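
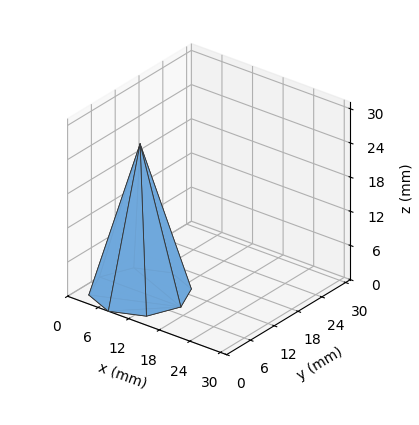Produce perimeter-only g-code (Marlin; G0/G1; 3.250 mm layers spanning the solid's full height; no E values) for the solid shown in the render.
Reading the render: the shape is a regular 8-sided pyramid, base circumscribed radius ≈ 8 mm, apex at z ≈ 26 mm (dimensions read to the nearest mm from the axis ticks). For the g-code, the solid's height is divided into equal slices at the stated Δz and each level perimeter traced with G1 moves after a G0 lift.

; perimeter-only toolpath
G21 ; units = mm
G90 ; absolute positioning
G28 ; home
; layer 1
G0 Z3.250
G0 X15.000 Y8.000
G1 X12.950 Y12.950
G1 X8.000 Y15.000
G1 X3.050 Y12.950
G1 X1.000 Y8.000
G1 X3.050 Y3.050
G1 X8.000 Y1.000
G1 X12.950 Y3.050
G1 X15.000 Y8.000
; layer 2
G0 Z6.500
G0 X14.000 Y8.000
G1 X12.243 Y12.243
G1 X8.000 Y14.000
G1 X3.757 Y12.243
G1 X2.000 Y8.000
G1 X3.757 Y3.757
G1 X8.000 Y2.000
G1 X12.243 Y3.757
G1 X14.000 Y8.000
; layer 3
G0 Z9.750
G0 X13.000 Y8.000
G1 X11.536 Y11.536
G1 X8.000 Y13.000
G1 X4.464 Y11.536
G1 X3.000 Y8.000
G1 X4.464 Y4.464
G1 X8.000 Y3.000
G1 X11.536 Y4.464
G1 X13.000 Y8.000
; layer 4
G0 Z13.000
G0 X12.000 Y8.000
G1 X10.829 Y10.829
G1 X8.000 Y12.000
G1 X5.171 Y10.829
G1 X4.000 Y8.000
G1 X5.171 Y5.171
G1 X8.000 Y4.000
G1 X10.829 Y5.171
G1 X12.000 Y8.000
; layer 5
G0 Z16.250
G0 X11.000 Y8.000
G1 X10.121 Y10.121
G1 X8.000 Y11.000
G1 X5.879 Y10.121
G1 X5.000 Y8.000
G1 X5.879 Y5.879
G1 X8.000 Y5.000
G1 X10.121 Y5.879
G1 X11.000 Y8.000
; layer 6
G0 Z19.500
G0 X10.000 Y8.000
G1 X9.414 Y9.414
G1 X8.000 Y10.000
G1 X6.586 Y9.414
G1 X6.000 Y8.000
G1 X6.586 Y6.586
G1 X8.000 Y6.000
G1 X9.414 Y6.586
G1 X10.000 Y8.000
; layer 7
G0 Z22.750
G0 X9.000 Y8.000
G1 X8.707 Y8.707
G1 X8.000 Y9.000
G1 X7.293 Y8.707
G1 X7.000 Y8.000
G1 X7.293 Y7.293
G1 X8.000 Y7.000
G1 X8.707 Y7.293
G1 X9.000 Y8.000
M2 ; end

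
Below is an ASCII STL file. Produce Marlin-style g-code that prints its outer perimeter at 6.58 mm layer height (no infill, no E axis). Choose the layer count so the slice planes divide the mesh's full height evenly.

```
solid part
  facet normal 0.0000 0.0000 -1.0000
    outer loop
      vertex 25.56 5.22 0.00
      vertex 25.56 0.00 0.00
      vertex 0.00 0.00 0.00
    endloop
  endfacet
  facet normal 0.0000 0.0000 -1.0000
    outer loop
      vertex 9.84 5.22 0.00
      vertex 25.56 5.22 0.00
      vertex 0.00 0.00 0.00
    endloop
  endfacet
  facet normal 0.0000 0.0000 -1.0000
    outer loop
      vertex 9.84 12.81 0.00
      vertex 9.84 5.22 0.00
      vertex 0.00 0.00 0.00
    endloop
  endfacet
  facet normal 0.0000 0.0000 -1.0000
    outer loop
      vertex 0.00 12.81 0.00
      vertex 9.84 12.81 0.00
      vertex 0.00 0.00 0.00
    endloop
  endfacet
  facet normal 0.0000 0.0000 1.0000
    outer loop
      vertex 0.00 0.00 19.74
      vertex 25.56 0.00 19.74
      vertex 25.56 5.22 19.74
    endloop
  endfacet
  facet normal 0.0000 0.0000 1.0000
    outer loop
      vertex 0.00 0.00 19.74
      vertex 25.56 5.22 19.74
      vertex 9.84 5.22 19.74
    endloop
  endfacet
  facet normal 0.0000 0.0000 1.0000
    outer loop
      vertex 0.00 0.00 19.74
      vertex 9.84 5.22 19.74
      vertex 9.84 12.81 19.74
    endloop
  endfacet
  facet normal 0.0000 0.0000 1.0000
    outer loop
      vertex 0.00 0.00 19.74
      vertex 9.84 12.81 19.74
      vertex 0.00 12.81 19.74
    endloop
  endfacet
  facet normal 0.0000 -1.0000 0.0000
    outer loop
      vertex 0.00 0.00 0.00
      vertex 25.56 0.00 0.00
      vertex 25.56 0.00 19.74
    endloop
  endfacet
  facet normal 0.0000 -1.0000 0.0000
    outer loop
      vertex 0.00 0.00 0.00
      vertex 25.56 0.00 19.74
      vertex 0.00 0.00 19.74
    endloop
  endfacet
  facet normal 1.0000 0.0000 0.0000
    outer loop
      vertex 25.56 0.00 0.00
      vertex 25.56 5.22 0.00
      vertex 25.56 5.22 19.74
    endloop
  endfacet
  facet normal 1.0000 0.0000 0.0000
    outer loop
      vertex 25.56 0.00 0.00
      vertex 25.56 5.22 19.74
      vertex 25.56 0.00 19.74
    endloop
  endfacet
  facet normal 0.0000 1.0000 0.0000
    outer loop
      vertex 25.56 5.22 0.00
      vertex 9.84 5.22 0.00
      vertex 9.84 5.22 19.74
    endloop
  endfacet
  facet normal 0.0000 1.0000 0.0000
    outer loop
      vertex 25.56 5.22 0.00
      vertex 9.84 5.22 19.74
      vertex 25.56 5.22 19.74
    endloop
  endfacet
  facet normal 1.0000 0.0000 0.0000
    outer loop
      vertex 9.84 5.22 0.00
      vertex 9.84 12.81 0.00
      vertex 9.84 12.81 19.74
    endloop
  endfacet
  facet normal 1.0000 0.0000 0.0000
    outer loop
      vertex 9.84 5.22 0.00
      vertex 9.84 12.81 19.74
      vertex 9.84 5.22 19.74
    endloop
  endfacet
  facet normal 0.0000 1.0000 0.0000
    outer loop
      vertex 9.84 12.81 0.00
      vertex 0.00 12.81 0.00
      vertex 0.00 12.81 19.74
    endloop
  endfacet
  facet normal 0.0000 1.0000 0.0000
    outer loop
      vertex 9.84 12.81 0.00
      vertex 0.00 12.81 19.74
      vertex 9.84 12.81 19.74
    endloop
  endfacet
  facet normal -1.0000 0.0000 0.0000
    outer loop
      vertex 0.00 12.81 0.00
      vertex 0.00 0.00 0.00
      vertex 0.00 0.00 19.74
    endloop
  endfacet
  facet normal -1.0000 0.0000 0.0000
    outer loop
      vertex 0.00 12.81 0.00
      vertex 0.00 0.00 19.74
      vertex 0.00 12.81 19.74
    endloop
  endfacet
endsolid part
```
; perimeter-only toolpath
G21 ; units = mm
G90 ; absolute positioning
G28 ; home
; layer 1
G0 Z6.58
G0 X0.00 Y0.00
G1 X25.56 Y0.00
G1 X25.56 Y5.22
G1 X9.84 Y5.22
G1 X9.84 Y12.81
G1 X0.00 Y12.81
G1 X0.00 Y0.00
; layer 2
G0 Z13.16
G0 X0.00 Y0.00
G1 X25.56 Y0.00
G1 X25.56 Y5.22
G1 X9.84 Y5.22
G1 X9.84 Y12.81
G1 X0.00 Y12.81
G1 X0.00 Y0.00
; layer 3
G0 Z19.74
G0 X0.00 Y0.00
G1 X25.56 Y0.00
G1 X25.56 Y5.22
G1 X9.84 Y5.22
G1 X9.84 Y12.81
G1 X0.00 Y12.81
G1 X0.00 Y0.00
M2 ; end

The solid is an L-shaped prism: outer 25.6 × 12.8 mm, arm thicknesses ≈ 5.22 mm (horizontal) and 9.84 mm (vertical), extruded 19.7 mm in z. Slicing at Δz = 6.58 mm — 3 equal slices spanning the solid's height, so layer i sits at z = i·h/3 — gives 3 non-empty perimeters. Each is a 6-segment closed polygon; G0 lifts to the layer z and rapids to the start vertex, then G1 traces the edges.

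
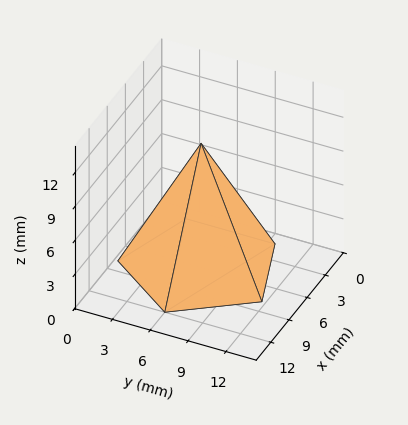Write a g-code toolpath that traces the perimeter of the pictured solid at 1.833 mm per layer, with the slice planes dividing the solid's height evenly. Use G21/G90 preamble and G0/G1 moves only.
Reading the render: the shape is a regular 5-sided pyramid, base circumscribed radius ≈ 6 mm, apex at z ≈ 11 mm (dimensions read to the nearest mm from the axis ticks). For the g-code, the solid's height is divided into equal slices at the stated Δz and each level perimeter traced with G1 moves after a G0 lift.

; perimeter-only toolpath
G21 ; units = mm
G90 ; absolute positioning
G28 ; home
; layer 1
G0 Z1.833
G0 X11.000 Y6.000
G1 X7.545 Y10.755
G1 X1.955 Y8.939
G1 X1.955 Y3.061
G1 X7.545 Y1.245
G1 X11.000 Y6.000
; layer 2
G0 Z3.667
G0 X10.000 Y6.000
G1 X7.236 Y9.804
G1 X2.764 Y8.351
G1 X2.764 Y3.649
G1 X7.236 Y2.196
G1 X10.000 Y6.000
; layer 3
G0 Z5.500
G0 X9.000 Y6.000
G1 X6.927 Y8.853
G1 X3.573 Y7.763
G1 X3.573 Y4.236
G1 X6.927 Y3.147
G1 X9.000 Y6.000
; layer 4
G0 Z7.333
G0 X8.000 Y6.000
G1 X6.618 Y7.902
G1 X4.382 Y7.176
G1 X4.382 Y4.824
G1 X6.618 Y4.098
G1 X8.000 Y6.000
; layer 5
G0 Z9.167
G0 X7.000 Y6.000
G1 X6.309 Y6.951
G1 X5.191 Y6.588
G1 X5.191 Y5.412
G1 X6.309 Y5.049
G1 X7.000 Y6.000
M2 ; end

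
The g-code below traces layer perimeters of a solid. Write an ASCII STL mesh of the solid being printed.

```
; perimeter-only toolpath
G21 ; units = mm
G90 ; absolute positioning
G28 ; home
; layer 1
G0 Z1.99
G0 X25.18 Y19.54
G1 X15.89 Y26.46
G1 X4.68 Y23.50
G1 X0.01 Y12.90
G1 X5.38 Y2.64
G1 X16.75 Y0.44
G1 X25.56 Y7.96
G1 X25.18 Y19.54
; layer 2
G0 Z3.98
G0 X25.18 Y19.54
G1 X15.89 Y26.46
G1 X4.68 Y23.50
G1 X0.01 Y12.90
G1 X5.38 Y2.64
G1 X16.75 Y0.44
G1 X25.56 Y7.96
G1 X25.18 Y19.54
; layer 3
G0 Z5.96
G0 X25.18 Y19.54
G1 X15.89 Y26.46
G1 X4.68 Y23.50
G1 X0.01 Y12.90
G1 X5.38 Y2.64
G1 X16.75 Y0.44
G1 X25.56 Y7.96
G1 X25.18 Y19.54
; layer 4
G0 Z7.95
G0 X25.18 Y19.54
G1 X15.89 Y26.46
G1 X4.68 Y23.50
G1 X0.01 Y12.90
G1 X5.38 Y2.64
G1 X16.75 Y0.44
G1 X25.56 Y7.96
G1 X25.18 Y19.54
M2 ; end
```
solid part
  facet normal 0.0000 0.0000 -1.0000
    outer loop
      vertex 4.68 23.50 0.00
      vertex 15.89 26.46 0.00
      vertex 25.18 19.54 0.00
    endloop
  endfacet
  facet normal 0.0000 0.0000 -1.0000
    outer loop
      vertex 0.01 12.90 0.00
      vertex 4.68 23.50 0.00
      vertex 25.18 19.54 0.00
    endloop
  endfacet
  facet normal 0.0000 0.0000 -1.0000
    outer loop
      vertex 5.38 2.64 0.00
      vertex 0.01 12.90 0.00
      vertex 25.18 19.54 0.00
    endloop
  endfacet
  facet normal 0.0000 0.0000 -1.0000
    outer loop
      vertex 16.75 0.44 0.00
      vertex 5.38 2.64 0.00
      vertex 25.18 19.54 0.00
    endloop
  endfacet
  facet normal 0.0000 0.0000 -1.0000
    outer loop
      vertex 25.56 7.96 0.00
      vertex 16.75 0.44 0.00
      vertex 25.18 19.54 0.00
    endloop
  endfacet
  facet normal 0.0000 0.0000 1.0000
    outer loop
      vertex 25.18 19.54 7.95
      vertex 15.89 26.46 7.95
      vertex 4.68 23.50 7.95
    endloop
  endfacet
  facet normal 0.0000 0.0000 1.0000
    outer loop
      vertex 25.18 19.54 7.95
      vertex 4.68 23.50 7.95
      vertex 0.01 12.90 7.95
    endloop
  endfacet
  facet normal 0.0000 0.0000 1.0000
    outer loop
      vertex 25.18 19.54 7.95
      vertex 0.01 12.90 7.95
      vertex 5.38 2.64 7.95
    endloop
  endfacet
  facet normal 0.0000 0.0000 1.0000
    outer loop
      vertex 25.18 19.54 7.95
      vertex 5.38 2.64 7.95
      vertex 16.75 0.44 7.95
    endloop
  endfacet
  facet normal 0.0000 0.0000 1.0000
    outer loop
      vertex 25.18 19.54 7.95
      vertex 16.75 0.44 7.95
      vertex 25.56 7.96 7.95
    endloop
  endfacet
  facet normal 0.5974 0.8020 0.0000
    outer loop
      vertex 25.18 19.54 0.00
      vertex 15.89 26.46 0.00
      vertex 15.89 26.46 7.95
    endloop
  endfacet
  facet normal 0.5974 0.8020 0.0000
    outer loop
      vertex 25.18 19.54 0.00
      vertex 15.89 26.46 7.95
      vertex 25.18 19.54 7.95
    endloop
  endfacet
  facet normal -0.2553 0.9669 0.0000
    outer loop
      vertex 15.89 26.46 0.00
      vertex 4.68 23.50 0.00
      vertex 4.68 23.50 7.95
    endloop
  endfacet
  facet normal -0.2553 0.9669 0.0000
    outer loop
      vertex 15.89 26.46 0.00
      vertex 4.68 23.50 7.95
      vertex 15.89 26.46 7.95
    endloop
  endfacet
  facet normal -0.9151 0.4032 0.0000
    outer loop
      vertex 4.68 23.50 0.00
      vertex 0.01 12.90 0.00
      vertex 0.01 12.90 7.95
    endloop
  endfacet
  facet normal -0.9151 0.4032 0.0000
    outer loop
      vertex 4.68 23.50 0.00
      vertex 0.01 12.90 7.95
      vertex 4.68 23.50 7.95
    endloop
  endfacet
  facet normal -0.8860 -0.4637 0.0000
    outer loop
      vertex 0.01 12.90 0.00
      vertex 5.38 2.64 0.00
      vertex 5.38 2.64 7.95
    endloop
  endfacet
  facet normal -0.8860 -0.4637 0.0000
    outer loop
      vertex 0.01 12.90 0.00
      vertex 5.38 2.64 7.95
      vertex 0.01 12.90 7.95
    endloop
  endfacet
  facet normal -0.1900 -0.9818 0.0000
    outer loop
      vertex 5.38 2.64 0.00
      vertex 16.75 0.44 0.00
      vertex 16.75 0.44 7.95
    endloop
  endfacet
  facet normal -0.1900 -0.9818 0.0000
    outer loop
      vertex 5.38 2.64 0.00
      vertex 16.75 0.44 7.95
      vertex 5.38 2.64 7.95
    endloop
  endfacet
  facet normal 0.6492 -0.7606 0.0000
    outer loop
      vertex 16.75 0.44 0.00
      vertex 25.56 7.96 0.00
      vertex 25.56 7.96 7.95
    endloop
  endfacet
  facet normal 0.6492 -0.7606 0.0000
    outer loop
      vertex 16.75 0.44 0.00
      vertex 25.56 7.96 7.95
      vertex 16.75 0.44 7.95
    endloop
  endfacet
  facet normal 0.9995 0.0328 0.0000
    outer loop
      vertex 25.56 7.96 0.00
      vertex 25.18 19.54 0.00
      vertex 25.18 19.54 7.95
    endloop
  endfacet
  facet normal 0.9995 0.0328 0.0000
    outer loop
      vertex 25.56 7.96 0.00
      vertex 25.18 19.54 7.95
      vertex 25.56 7.96 7.95
    endloop
  endfacet
endsolid part

The G0 Z moves step by Δz≈1.99 mm. Every layer's G1 loop is the same polygon, so the solid is a straight extrusion of it from z=0 to z≈7.95. Closing with flat bottom and top caps and triangulating gives 24 facets — a regular 7-sided prism (a cylinder approximated with 7 flat sides), circumscribed radius ≈ 13.3 mm, height ≈ 7.95 mm.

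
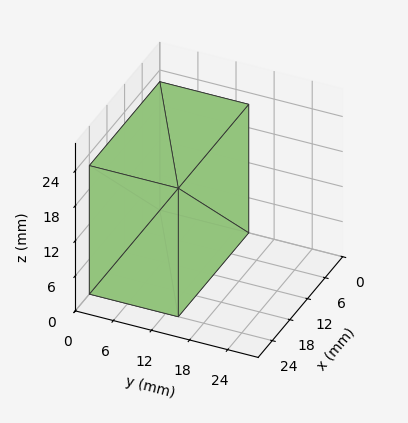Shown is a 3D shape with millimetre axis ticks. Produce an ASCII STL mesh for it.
Reading the render: the shape is a rectangular box, roughly 24 × 14 mm footprint and 22 mm tall (dimensions read to the nearest mm from the axis ticks). For the STL, each face is triangulated and given an outward normal.

solid part
  facet normal 0.0000 0.0000 -1.0000
    outer loop
      vertex 24.00 14.00 0.00
      vertex 24.00 0.00 0.00
      vertex 0.00 0.00 0.00
    endloop
  endfacet
  facet normal 0.0000 0.0000 -1.0000
    outer loop
      vertex 0.00 14.00 0.00
      vertex 24.00 14.00 0.00
      vertex 0.00 0.00 0.00
    endloop
  endfacet
  facet normal 0.0000 0.0000 1.0000
    outer loop
      vertex 0.00 0.00 22.00
      vertex 24.00 0.00 22.00
      vertex 24.00 14.00 22.00
    endloop
  endfacet
  facet normal 0.0000 0.0000 1.0000
    outer loop
      vertex 0.00 0.00 22.00
      vertex 24.00 14.00 22.00
      vertex 0.00 14.00 22.00
    endloop
  endfacet
  facet normal 0.0000 -1.0000 0.0000
    outer loop
      vertex 0.00 0.00 0.00
      vertex 24.00 0.00 0.00
      vertex 24.00 0.00 22.00
    endloop
  endfacet
  facet normal 0.0000 -1.0000 0.0000
    outer loop
      vertex 0.00 0.00 0.00
      vertex 24.00 0.00 22.00
      vertex 0.00 0.00 22.00
    endloop
  endfacet
  facet normal 0.0000 1.0000 0.0000
    outer loop
      vertex 24.00 14.00 22.00
      vertex 24.00 14.00 0.00
      vertex 0.00 14.00 0.00
    endloop
  endfacet
  facet normal 0.0000 1.0000 0.0000
    outer loop
      vertex 0.00 14.00 22.00
      vertex 24.00 14.00 22.00
      vertex 0.00 14.00 0.00
    endloop
  endfacet
  facet normal -1.0000 0.0000 0.0000
    outer loop
      vertex 0.00 14.00 22.00
      vertex 0.00 14.00 0.00
      vertex 0.00 0.00 0.00
    endloop
  endfacet
  facet normal -1.0000 0.0000 0.0000
    outer loop
      vertex 0.00 0.00 22.00
      vertex 0.00 14.00 22.00
      vertex 0.00 0.00 0.00
    endloop
  endfacet
  facet normal 1.0000 0.0000 0.0000
    outer loop
      vertex 24.00 0.00 0.00
      vertex 24.00 14.00 0.00
      vertex 24.00 14.00 22.00
    endloop
  endfacet
  facet normal 1.0000 0.0000 0.0000
    outer loop
      vertex 24.00 0.00 0.00
      vertex 24.00 14.00 22.00
      vertex 24.00 0.00 22.00
    endloop
  endfacet
endsolid part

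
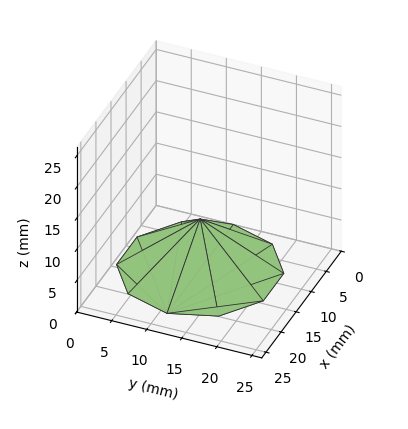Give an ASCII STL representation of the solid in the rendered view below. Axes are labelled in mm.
Reading the render: the shape is a regular 10-sided pyramid, base circumscribed radius ≈ 11 mm, apex at z ≈ 8 mm (dimensions read to the nearest mm from the axis ticks). For the STL, each face is triangulated and given an outward normal.

solid part
  facet normal 0.0000 0.0000 -1.0000
    outer loop
      vertex 14.399 21.462 0.000
      vertex 19.899 17.466 0.000
      vertex 22.000 11.000 0.000
    endloop
  endfacet
  facet normal 0.0000 0.0000 -1.0000
    outer loop
      vertex 7.601 21.462 0.000
      vertex 14.399 21.462 0.000
      vertex 22.000 11.000 0.000
    endloop
  endfacet
  facet normal 0.0000 0.0000 -1.0000
    outer loop
      vertex 2.101 17.466 0.000
      vertex 7.601 21.462 0.000
      vertex 22.000 11.000 0.000
    endloop
  endfacet
  facet normal 0.0000 0.0000 -1.0000
    outer loop
      vertex 0.000 11.000 0.000
      vertex 2.101 17.466 0.000
      vertex 22.000 11.000 0.000
    endloop
  endfacet
  facet normal 0.0000 0.0000 -1.0000
    outer loop
      vertex 2.101 4.534 0.000
      vertex 0.000 11.000 0.000
      vertex 22.000 11.000 0.000
    endloop
  endfacet
  facet normal 0.0000 0.0000 -1.0000
    outer loop
      vertex 7.601 0.538 0.000
      vertex 2.101 4.534 0.000
      vertex 22.000 11.000 0.000
    endloop
  endfacet
  facet normal 0.0000 0.0000 -1.0000
    outer loop
      vertex 14.399 0.538 0.000
      vertex 7.601 0.538 0.000
      vertex 22.000 11.000 0.000
    endloop
  endfacet
  facet normal 0.0000 0.0000 -1.0000
    outer loop
      vertex 19.899 4.534 0.000
      vertex 14.399 0.538 0.000
      vertex 22.000 11.000 0.000
    endloop
  endfacet
  facet normal 0.5777 0.1877 0.7944
    outer loop
      vertex 22.000 11.000 0.000
      vertex 19.899 17.466 0.000
      vertex 11.000 11.000 8.000
    endloop
  endfacet
  facet normal 0.3570 0.4914 0.7944
    outer loop
      vertex 19.899 17.466 0.000
      vertex 14.399 21.462 0.000
      vertex 11.000 11.000 8.000
    endloop
  endfacet
  facet normal 0.0000 0.6074 0.7944
    outer loop
      vertex 14.399 21.462 0.000
      vertex 7.601 21.462 0.000
      vertex 11.000 11.000 8.000
    endloop
  endfacet
  facet normal -0.3570 0.4914 0.7944
    outer loop
      vertex 7.601 21.462 0.000
      vertex 2.101 17.466 0.000
      vertex 11.000 11.000 8.000
    endloop
  endfacet
  facet normal -0.5777 0.1877 0.7944
    outer loop
      vertex 2.101 17.466 0.000
      vertex 0.000 11.000 0.000
      vertex 11.000 11.000 8.000
    endloop
  endfacet
  facet normal -0.5777 -0.1877 0.7944
    outer loop
      vertex 0.000 11.000 0.000
      vertex 2.101 4.534 0.000
      vertex 11.000 11.000 8.000
    endloop
  endfacet
  facet normal -0.3570 -0.4914 0.7944
    outer loop
      vertex 2.101 4.534 0.000
      vertex 7.601 0.538 0.000
      vertex 11.000 11.000 8.000
    endloop
  endfacet
  facet normal 0.0000 -0.6074 0.7944
    outer loop
      vertex 7.601 0.538 0.000
      vertex 14.399 0.538 0.000
      vertex 11.000 11.000 8.000
    endloop
  endfacet
  facet normal 0.3570 -0.4914 0.7944
    outer loop
      vertex 14.399 0.538 0.000
      vertex 19.899 4.534 0.000
      vertex 11.000 11.000 8.000
    endloop
  endfacet
  facet normal 0.5777 -0.1877 0.7944
    outer loop
      vertex 19.899 4.534 0.000
      vertex 22.000 11.000 0.000
      vertex 11.000 11.000 8.000
    endloop
  endfacet
endsolid part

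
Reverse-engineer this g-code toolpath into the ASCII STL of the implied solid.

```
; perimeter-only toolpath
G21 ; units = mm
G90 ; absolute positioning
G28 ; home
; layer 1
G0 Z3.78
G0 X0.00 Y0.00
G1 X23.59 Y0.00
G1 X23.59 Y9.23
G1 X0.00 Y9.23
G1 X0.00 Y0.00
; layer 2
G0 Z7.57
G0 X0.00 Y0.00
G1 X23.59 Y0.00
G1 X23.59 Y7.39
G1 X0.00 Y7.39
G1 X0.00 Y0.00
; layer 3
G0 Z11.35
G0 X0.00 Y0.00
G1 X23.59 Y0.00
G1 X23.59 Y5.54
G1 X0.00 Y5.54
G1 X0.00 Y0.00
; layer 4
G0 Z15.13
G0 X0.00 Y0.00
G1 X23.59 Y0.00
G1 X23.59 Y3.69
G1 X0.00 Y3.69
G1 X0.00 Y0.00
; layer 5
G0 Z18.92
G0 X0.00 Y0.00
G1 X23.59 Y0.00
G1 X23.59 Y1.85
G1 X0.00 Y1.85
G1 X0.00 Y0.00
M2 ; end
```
solid part
  facet normal 0.0000 0.0000 -1.0000
    outer loop
      vertex 23.59 11.08 0.00
      vertex 23.59 0.00 0.00
      vertex 0.00 0.00 0.00
    endloop
  endfacet
  facet normal 0.0000 0.0000 -1.0000
    outer loop
      vertex 0.00 11.08 0.00
      vertex 23.59 11.08 0.00
      vertex 0.00 0.00 0.00
    endloop
  endfacet
  facet normal 0.0000 -1.0000 0.0000
    outer loop
      vertex 0.00 0.00 0.00
      vertex 23.59 0.00 0.00
      vertex 23.59 0.00 22.70
    endloop
  endfacet
  facet normal 0.0000 -1.0000 0.0000
    outer loop
      vertex 0.00 0.00 0.00
      vertex 23.59 0.00 22.70
      vertex 0.00 0.00 22.70
    endloop
  endfacet
  facet normal 0.0000 0.8987 0.4386
    outer loop
      vertex 0.00 0.00 22.70
      vertex 23.59 0.00 22.70
      vertex 23.59 11.08 0.00
    endloop
  endfacet
  facet normal 0.0000 0.8987 0.4386
    outer loop
      vertex 0.00 0.00 22.70
      vertex 23.59 11.08 0.00
      vertex 0.00 11.08 0.00
    endloop
  endfacet
  facet normal -1.0000 0.0000 0.0000
    outer loop
      vertex 0.00 0.00 22.70
      vertex 0.00 11.08 0.00
      vertex 0.00 0.00 0.00
    endloop
  endfacet
  facet normal 1.0000 0.0000 0.0000
    outer loop
      vertex 23.59 0.00 0.00
      vertex 23.59 11.08 0.00
      vertex 23.59 0.00 22.70
    endloop
  endfacet
endsolid part

The G0 Z moves step by Δz≈3.78 mm. The G1 loops shrink linearly with z, so the solid tapers from its base footprint up to z≈22.7. Closing with a flat bottom cap and the tapered top and triangulating gives 8 facets — a wedge (ramp): 23.6 × 11.1 mm base, rising to 22.7 mm along the y=0 edge and sloping linearly to z=0 at y=11.1.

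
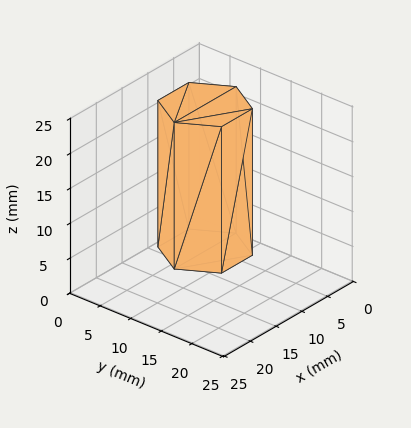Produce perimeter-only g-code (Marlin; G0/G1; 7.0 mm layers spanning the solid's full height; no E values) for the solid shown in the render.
Reading the render: the shape is a regular 6-sided prism (a cylinder approximated with 6 flat sides), circumscribed radius ≈ 6 mm, height ≈ 21 mm (dimensions read to the nearest mm from the axis ticks). For the g-code, the solid's height is divided into equal slices at the stated Δz and each level perimeter traced with G1 moves after a G0 lift.

; perimeter-only toolpath
G21 ; units = mm
G90 ; absolute positioning
G28 ; home
; layer 1
G0 Z7.0
G0 X12.0 Y6.0
G1 X9.0 Y11.2
G1 X3.0 Y11.2
G1 X0.0 Y6.0
G1 X3.0 Y0.8
G1 X9.0 Y0.8
G1 X12.0 Y6.0
; layer 2
G0 Z14.0
G0 X12.0 Y6.0
G1 X9.0 Y11.2
G1 X3.0 Y11.2
G1 X0.0 Y6.0
G1 X3.0 Y0.8
G1 X9.0 Y0.8
G1 X12.0 Y6.0
; layer 3
G0 Z21.0
G0 X12.0 Y6.0
G1 X9.0 Y11.2
G1 X3.0 Y11.2
G1 X0.0 Y6.0
G1 X3.0 Y0.8
G1 X9.0 Y0.8
G1 X12.0 Y6.0
M2 ; end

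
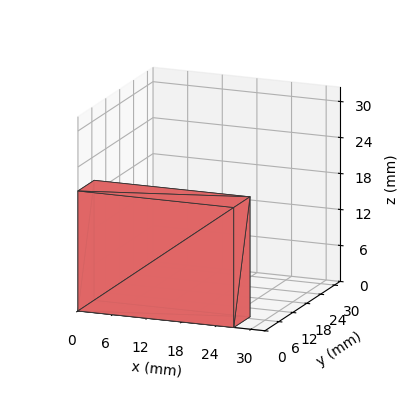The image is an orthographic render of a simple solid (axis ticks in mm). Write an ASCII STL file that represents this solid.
Reading the render: the shape is a rectangular box, roughly 27 × 7 mm footprint and 20 mm tall (dimensions read to the nearest mm from the axis ticks). For the STL, each face is triangulated and given an outward normal.

solid part
  facet normal 0.0000 0.0000 -1.0000
    outer loop
      vertex 27.00 7.00 0.00
      vertex 27.00 0.00 0.00
      vertex 0.00 0.00 0.00
    endloop
  endfacet
  facet normal 0.0000 0.0000 -1.0000
    outer loop
      vertex 0.00 7.00 0.00
      vertex 27.00 7.00 0.00
      vertex 0.00 0.00 0.00
    endloop
  endfacet
  facet normal 0.0000 0.0000 1.0000
    outer loop
      vertex 0.00 0.00 20.00
      vertex 27.00 0.00 20.00
      vertex 27.00 7.00 20.00
    endloop
  endfacet
  facet normal 0.0000 0.0000 1.0000
    outer loop
      vertex 0.00 0.00 20.00
      vertex 27.00 7.00 20.00
      vertex 0.00 7.00 20.00
    endloop
  endfacet
  facet normal 0.0000 -1.0000 0.0000
    outer loop
      vertex 0.00 0.00 0.00
      vertex 27.00 0.00 0.00
      vertex 27.00 0.00 20.00
    endloop
  endfacet
  facet normal 0.0000 -1.0000 0.0000
    outer loop
      vertex 0.00 0.00 0.00
      vertex 27.00 0.00 20.00
      vertex 0.00 0.00 20.00
    endloop
  endfacet
  facet normal 0.0000 1.0000 0.0000
    outer loop
      vertex 27.00 7.00 20.00
      vertex 27.00 7.00 0.00
      vertex 0.00 7.00 0.00
    endloop
  endfacet
  facet normal 0.0000 1.0000 0.0000
    outer loop
      vertex 0.00 7.00 20.00
      vertex 27.00 7.00 20.00
      vertex 0.00 7.00 0.00
    endloop
  endfacet
  facet normal -1.0000 0.0000 0.0000
    outer loop
      vertex 0.00 7.00 20.00
      vertex 0.00 7.00 0.00
      vertex 0.00 0.00 0.00
    endloop
  endfacet
  facet normal -1.0000 0.0000 0.0000
    outer loop
      vertex 0.00 0.00 20.00
      vertex 0.00 7.00 20.00
      vertex 0.00 0.00 0.00
    endloop
  endfacet
  facet normal 1.0000 0.0000 0.0000
    outer loop
      vertex 27.00 0.00 0.00
      vertex 27.00 7.00 0.00
      vertex 27.00 7.00 20.00
    endloop
  endfacet
  facet normal 1.0000 0.0000 0.0000
    outer loop
      vertex 27.00 0.00 0.00
      vertex 27.00 7.00 20.00
      vertex 27.00 0.00 20.00
    endloop
  endfacet
endsolid part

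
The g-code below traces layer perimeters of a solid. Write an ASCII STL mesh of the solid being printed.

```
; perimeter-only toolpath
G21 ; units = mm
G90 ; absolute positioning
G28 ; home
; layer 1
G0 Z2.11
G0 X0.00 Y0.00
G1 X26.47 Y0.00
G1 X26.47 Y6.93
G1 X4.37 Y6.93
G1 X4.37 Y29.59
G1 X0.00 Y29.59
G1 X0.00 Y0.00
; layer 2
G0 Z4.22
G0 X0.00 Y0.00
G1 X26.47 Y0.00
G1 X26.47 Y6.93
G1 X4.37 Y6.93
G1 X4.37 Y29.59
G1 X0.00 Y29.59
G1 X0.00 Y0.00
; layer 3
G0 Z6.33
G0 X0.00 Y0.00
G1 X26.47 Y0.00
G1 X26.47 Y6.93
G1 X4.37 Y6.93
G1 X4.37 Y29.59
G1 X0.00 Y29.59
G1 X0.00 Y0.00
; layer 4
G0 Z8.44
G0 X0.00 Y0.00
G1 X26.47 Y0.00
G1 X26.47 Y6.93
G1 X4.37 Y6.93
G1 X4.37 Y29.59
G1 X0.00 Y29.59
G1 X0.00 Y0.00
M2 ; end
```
solid part
  facet normal 0.0000 0.0000 -1.0000
    outer loop
      vertex 26.47 6.93 0.00
      vertex 26.47 0.00 0.00
      vertex 0.00 0.00 0.00
    endloop
  endfacet
  facet normal 0.0000 0.0000 -1.0000
    outer loop
      vertex 4.37 6.93 0.00
      vertex 26.47 6.93 0.00
      vertex 0.00 0.00 0.00
    endloop
  endfacet
  facet normal 0.0000 0.0000 -1.0000
    outer loop
      vertex 4.37 29.59 0.00
      vertex 4.37 6.93 0.00
      vertex 0.00 0.00 0.00
    endloop
  endfacet
  facet normal 0.0000 0.0000 -1.0000
    outer loop
      vertex 0.00 29.59 0.00
      vertex 4.37 29.59 0.00
      vertex 0.00 0.00 0.00
    endloop
  endfacet
  facet normal 0.0000 0.0000 1.0000
    outer loop
      vertex 0.00 0.00 8.44
      vertex 26.47 0.00 8.44
      vertex 26.47 6.93 8.44
    endloop
  endfacet
  facet normal 0.0000 0.0000 1.0000
    outer loop
      vertex 0.00 0.00 8.44
      vertex 26.47 6.93 8.44
      vertex 4.37 6.93 8.44
    endloop
  endfacet
  facet normal 0.0000 0.0000 1.0000
    outer loop
      vertex 0.00 0.00 8.44
      vertex 4.37 6.93 8.44
      vertex 4.37 29.59 8.44
    endloop
  endfacet
  facet normal 0.0000 0.0000 1.0000
    outer loop
      vertex 0.00 0.00 8.44
      vertex 4.37 29.59 8.44
      vertex 0.00 29.59 8.44
    endloop
  endfacet
  facet normal 0.0000 -1.0000 0.0000
    outer loop
      vertex 0.00 0.00 0.00
      vertex 26.47 0.00 0.00
      vertex 26.47 0.00 8.44
    endloop
  endfacet
  facet normal 0.0000 -1.0000 0.0000
    outer loop
      vertex 0.00 0.00 0.00
      vertex 26.47 0.00 8.44
      vertex 0.00 0.00 8.44
    endloop
  endfacet
  facet normal 1.0000 0.0000 0.0000
    outer loop
      vertex 26.47 0.00 0.00
      vertex 26.47 6.93 0.00
      vertex 26.47 6.93 8.44
    endloop
  endfacet
  facet normal 1.0000 0.0000 0.0000
    outer loop
      vertex 26.47 0.00 0.00
      vertex 26.47 6.93 8.44
      vertex 26.47 0.00 8.44
    endloop
  endfacet
  facet normal 0.0000 1.0000 0.0000
    outer loop
      vertex 26.47 6.93 0.00
      vertex 4.37 6.93 0.00
      vertex 4.37 6.93 8.44
    endloop
  endfacet
  facet normal 0.0000 1.0000 0.0000
    outer loop
      vertex 26.47 6.93 0.00
      vertex 4.37 6.93 8.44
      vertex 26.47 6.93 8.44
    endloop
  endfacet
  facet normal 1.0000 0.0000 0.0000
    outer loop
      vertex 4.37 6.93 0.00
      vertex 4.37 29.59 0.00
      vertex 4.37 29.59 8.44
    endloop
  endfacet
  facet normal 1.0000 0.0000 0.0000
    outer loop
      vertex 4.37 6.93 0.00
      vertex 4.37 29.59 8.44
      vertex 4.37 6.93 8.44
    endloop
  endfacet
  facet normal 0.0000 1.0000 0.0000
    outer loop
      vertex 4.37 29.59 0.00
      vertex 0.00 29.59 0.00
      vertex 0.00 29.59 8.44
    endloop
  endfacet
  facet normal 0.0000 1.0000 0.0000
    outer loop
      vertex 4.37 29.59 0.00
      vertex 0.00 29.59 8.44
      vertex 4.37 29.59 8.44
    endloop
  endfacet
  facet normal -1.0000 0.0000 0.0000
    outer loop
      vertex 0.00 29.59 0.00
      vertex 0.00 0.00 0.00
      vertex 0.00 0.00 8.44
    endloop
  endfacet
  facet normal -1.0000 0.0000 0.0000
    outer loop
      vertex 0.00 29.59 0.00
      vertex 0.00 0.00 8.44
      vertex 0.00 29.59 8.44
    endloop
  endfacet
endsolid part

The G0 Z moves step by Δz≈2.11 mm. Every layer's G1 loop is the same polygon, so the solid is a straight extrusion of it from z=0 to z≈8.44. Closing with flat bottom and top caps and triangulating gives 20 facets — an L-shaped prism: outer 26.5 × 29.6 mm, arm thicknesses ≈ 6.93 mm (horizontal) and 4.37 mm (vertical), extruded 8.44 mm in z.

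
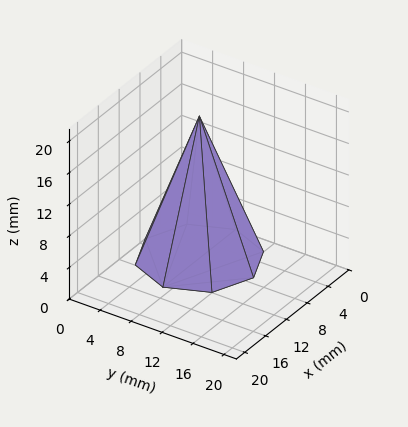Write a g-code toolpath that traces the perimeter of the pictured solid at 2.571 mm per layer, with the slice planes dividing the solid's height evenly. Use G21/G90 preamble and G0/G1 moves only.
Reading the render: the shape is a regular 8-sided pyramid, base circumscribed radius ≈ 7 mm, apex at z ≈ 18 mm (dimensions read to the nearest mm from the axis ticks). For the g-code, the solid's height is divided into equal slices at the stated Δz and each level perimeter traced with G1 moves after a G0 lift.

; perimeter-only toolpath
G21 ; units = mm
G90 ; absolute positioning
G28 ; home
; layer 1
G0 Z2.571
G0 X13.000 Y7.000
G1 X11.243 Y11.243
G1 X7.000 Y13.000
G1 X2.757 Y11.243
G1 X1.000 Y7.000
G1 X2.757 Y2.757
G1 X7.000 Y1.000
G1 X11.243 Y2.757
G1 X13.000 Y7.000
; layer 2
G0 Z5.143
G0 X12.000 Y7.000
G1 X10.536 Y10.536
G1 X7.000 Y12.000
G1 X3.464 Y10.536
G1 X2.000 Y7.000
G1 X3.464 Y3.464
G1 X7.000 Y2.000
G1 X10.536 Y3.464
G1 X12.000 Y7.000
; layer 3
G0 Z7.714
G0 X11.000 Y7.000
G1 X9.829 Y9.829
G1 X7.000 Y11.000
G1 X4.171 Y9.829
G1 X3.000 Y7.000
G1 X4.171 Y4.171
G1 X7.000 Y3.000
G1 X9.829 Y4.171
G1 X11.000 Y7.000
; layer 4
G0 Z10.286
G0 X10.000 Y7.000
G1 X9.121 Y9.121
G1 X7.000 Y10.000
G1 X4.879 Y9.121
G1 X4.000 Y7.000
G1 X4.879 Y4.879
G1 X7.000 Y4.000
G1 X9.121 Y4.879
G1 X10.000 Y7.000
; layer 5
G0 Z12.857
G0 X9.000 Y7.000
G1 X8.414 Y8.414
G1 X7.000 Y9.000
G1 X5.586 Y8.414
G1 X5.000 Y7.000
G1 X5.586 Y5.586
G1 X7.000 Y5.000
G1 X8.414 Y5.586
G1 X9.000 Y7.000
; layer 6
G0 Z15.429
G0 X8.000 Y7.000
G1 X7.707 Y7.707
G1 X7.000 Y8.000
G1 X6.293 Y7.707
G1 X6.000 Y7.000
G1 X6.293 Y6.293
G1 X7.000 Y6.000
G1 X7.707 Y6.293
G1 X8.000 Y7.000
M2 ; end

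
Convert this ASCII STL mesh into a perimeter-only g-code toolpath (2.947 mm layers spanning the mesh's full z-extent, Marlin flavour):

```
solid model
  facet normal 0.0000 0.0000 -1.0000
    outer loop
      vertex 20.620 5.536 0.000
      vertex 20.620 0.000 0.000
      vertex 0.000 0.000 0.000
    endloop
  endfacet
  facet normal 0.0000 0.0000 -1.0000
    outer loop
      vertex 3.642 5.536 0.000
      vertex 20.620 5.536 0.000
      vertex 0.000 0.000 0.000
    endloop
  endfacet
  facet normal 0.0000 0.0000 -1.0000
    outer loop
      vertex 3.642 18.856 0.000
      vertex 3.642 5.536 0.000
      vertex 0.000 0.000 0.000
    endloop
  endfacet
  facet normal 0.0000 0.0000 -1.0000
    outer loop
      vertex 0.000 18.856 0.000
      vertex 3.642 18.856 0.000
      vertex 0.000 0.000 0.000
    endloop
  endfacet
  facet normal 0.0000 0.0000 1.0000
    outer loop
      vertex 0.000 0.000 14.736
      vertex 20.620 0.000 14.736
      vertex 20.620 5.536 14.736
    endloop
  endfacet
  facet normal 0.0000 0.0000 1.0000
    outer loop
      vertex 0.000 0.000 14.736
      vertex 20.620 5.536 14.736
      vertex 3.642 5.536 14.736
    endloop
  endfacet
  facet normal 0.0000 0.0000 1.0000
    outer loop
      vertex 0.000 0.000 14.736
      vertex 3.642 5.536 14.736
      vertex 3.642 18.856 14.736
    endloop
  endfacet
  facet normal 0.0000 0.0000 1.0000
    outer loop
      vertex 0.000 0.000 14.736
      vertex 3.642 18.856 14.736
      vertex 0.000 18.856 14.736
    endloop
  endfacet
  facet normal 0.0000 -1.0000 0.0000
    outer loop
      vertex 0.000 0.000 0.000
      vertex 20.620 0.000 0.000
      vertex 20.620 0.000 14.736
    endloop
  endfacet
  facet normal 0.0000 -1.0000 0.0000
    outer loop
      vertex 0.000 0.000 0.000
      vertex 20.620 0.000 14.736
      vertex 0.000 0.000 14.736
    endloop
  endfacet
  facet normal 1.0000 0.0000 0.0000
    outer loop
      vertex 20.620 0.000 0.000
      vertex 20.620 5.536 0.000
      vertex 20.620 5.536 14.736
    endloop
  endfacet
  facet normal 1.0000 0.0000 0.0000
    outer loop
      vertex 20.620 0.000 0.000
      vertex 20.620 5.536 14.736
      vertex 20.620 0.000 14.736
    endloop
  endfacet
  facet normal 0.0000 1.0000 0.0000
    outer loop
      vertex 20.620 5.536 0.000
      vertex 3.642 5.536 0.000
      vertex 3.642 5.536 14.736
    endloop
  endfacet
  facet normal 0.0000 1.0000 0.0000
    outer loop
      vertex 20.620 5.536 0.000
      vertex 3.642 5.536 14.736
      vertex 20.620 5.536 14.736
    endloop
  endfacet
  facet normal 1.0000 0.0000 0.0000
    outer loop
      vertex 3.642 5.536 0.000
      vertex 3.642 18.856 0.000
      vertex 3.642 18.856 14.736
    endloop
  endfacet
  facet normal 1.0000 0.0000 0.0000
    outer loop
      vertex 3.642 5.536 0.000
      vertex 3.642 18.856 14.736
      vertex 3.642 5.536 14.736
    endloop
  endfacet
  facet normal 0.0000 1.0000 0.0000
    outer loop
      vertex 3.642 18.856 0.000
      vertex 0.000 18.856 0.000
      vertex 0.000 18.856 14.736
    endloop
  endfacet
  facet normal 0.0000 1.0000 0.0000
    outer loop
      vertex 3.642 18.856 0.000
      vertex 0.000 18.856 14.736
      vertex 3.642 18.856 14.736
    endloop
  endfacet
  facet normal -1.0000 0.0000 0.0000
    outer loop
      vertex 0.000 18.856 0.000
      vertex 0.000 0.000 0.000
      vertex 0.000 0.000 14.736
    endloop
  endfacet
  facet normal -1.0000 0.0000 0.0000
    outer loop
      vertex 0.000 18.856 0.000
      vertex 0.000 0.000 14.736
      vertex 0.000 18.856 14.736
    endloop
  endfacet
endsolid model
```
; perimeter-only toolpath
G21 ; units = mm
G90 ; absolute positioning
G28 ; home
; layer 1
G0 Z2.947
G0 X0.000 Y0.000
G1 X20.620 Y0.000
G1 X20.620 Y5.536
G1 X3.642 Y5.536
G1 X3.642 Y18.856
G1 X0.000 Y18.856
G1 X0.000 Y0.000
; layer 2
G0 Z5.894
G0 X0.000 Y0.000
G1 X20.620 Y0.000
G1 X20.620 Y5.536
G1 X3.642 Y5.536
G1 X3.642 Y18.856
G1 X0.000 Y18.856
G1 X0.000 Y0.000
; layer 3
G0 Z8.842
G0 X0.000 Y0.000
G1 X20.620 Y0.000
G1 X20.620 Y5.536
G1 X3.642 Y5.536
G1 X3.642 Y18.856
G1 X0.000 Y18.856
G1 X0.000 Y0.000
; layer 4
G0 Z11.789
G0 X0.000 Y0.000
G1 X20.620 Y0.000
G1 X20.620 Y5.536
G1 X3.642 Y5.536
G1 X3.642 Y18.856
G1 X0.000 Y18.856
G1 X0.000 Y0.000
; layer 5
G0 Z14.736
G0 X0.000 Y0.000
G1 X20.620 Y0.000
G1 X20.620 Y5.536
G1 X3.642 Y5.536
G1 X3.642 Y18.856
G1 X0.000 Y18.856
G1 X0.000 Y0.000
M2 ; end

The solid is an L-shaped prism: outer 20.6 × 18.9 mm, arm thicknesses ≈ 5.54 mm (horizontal) and 3.64 mm (vertical), extruded 14.7 mm in z. Slicing at Δz = 2.947 mm — 5 equal slices spanning the solid's height, so layer i sits at z = i·h/5 — gives 5 non-empty perimeters. Each is a 6-segment closed polygon; G0 lifts to the layer z and rapids to the start vertex, then G1 traces the edges.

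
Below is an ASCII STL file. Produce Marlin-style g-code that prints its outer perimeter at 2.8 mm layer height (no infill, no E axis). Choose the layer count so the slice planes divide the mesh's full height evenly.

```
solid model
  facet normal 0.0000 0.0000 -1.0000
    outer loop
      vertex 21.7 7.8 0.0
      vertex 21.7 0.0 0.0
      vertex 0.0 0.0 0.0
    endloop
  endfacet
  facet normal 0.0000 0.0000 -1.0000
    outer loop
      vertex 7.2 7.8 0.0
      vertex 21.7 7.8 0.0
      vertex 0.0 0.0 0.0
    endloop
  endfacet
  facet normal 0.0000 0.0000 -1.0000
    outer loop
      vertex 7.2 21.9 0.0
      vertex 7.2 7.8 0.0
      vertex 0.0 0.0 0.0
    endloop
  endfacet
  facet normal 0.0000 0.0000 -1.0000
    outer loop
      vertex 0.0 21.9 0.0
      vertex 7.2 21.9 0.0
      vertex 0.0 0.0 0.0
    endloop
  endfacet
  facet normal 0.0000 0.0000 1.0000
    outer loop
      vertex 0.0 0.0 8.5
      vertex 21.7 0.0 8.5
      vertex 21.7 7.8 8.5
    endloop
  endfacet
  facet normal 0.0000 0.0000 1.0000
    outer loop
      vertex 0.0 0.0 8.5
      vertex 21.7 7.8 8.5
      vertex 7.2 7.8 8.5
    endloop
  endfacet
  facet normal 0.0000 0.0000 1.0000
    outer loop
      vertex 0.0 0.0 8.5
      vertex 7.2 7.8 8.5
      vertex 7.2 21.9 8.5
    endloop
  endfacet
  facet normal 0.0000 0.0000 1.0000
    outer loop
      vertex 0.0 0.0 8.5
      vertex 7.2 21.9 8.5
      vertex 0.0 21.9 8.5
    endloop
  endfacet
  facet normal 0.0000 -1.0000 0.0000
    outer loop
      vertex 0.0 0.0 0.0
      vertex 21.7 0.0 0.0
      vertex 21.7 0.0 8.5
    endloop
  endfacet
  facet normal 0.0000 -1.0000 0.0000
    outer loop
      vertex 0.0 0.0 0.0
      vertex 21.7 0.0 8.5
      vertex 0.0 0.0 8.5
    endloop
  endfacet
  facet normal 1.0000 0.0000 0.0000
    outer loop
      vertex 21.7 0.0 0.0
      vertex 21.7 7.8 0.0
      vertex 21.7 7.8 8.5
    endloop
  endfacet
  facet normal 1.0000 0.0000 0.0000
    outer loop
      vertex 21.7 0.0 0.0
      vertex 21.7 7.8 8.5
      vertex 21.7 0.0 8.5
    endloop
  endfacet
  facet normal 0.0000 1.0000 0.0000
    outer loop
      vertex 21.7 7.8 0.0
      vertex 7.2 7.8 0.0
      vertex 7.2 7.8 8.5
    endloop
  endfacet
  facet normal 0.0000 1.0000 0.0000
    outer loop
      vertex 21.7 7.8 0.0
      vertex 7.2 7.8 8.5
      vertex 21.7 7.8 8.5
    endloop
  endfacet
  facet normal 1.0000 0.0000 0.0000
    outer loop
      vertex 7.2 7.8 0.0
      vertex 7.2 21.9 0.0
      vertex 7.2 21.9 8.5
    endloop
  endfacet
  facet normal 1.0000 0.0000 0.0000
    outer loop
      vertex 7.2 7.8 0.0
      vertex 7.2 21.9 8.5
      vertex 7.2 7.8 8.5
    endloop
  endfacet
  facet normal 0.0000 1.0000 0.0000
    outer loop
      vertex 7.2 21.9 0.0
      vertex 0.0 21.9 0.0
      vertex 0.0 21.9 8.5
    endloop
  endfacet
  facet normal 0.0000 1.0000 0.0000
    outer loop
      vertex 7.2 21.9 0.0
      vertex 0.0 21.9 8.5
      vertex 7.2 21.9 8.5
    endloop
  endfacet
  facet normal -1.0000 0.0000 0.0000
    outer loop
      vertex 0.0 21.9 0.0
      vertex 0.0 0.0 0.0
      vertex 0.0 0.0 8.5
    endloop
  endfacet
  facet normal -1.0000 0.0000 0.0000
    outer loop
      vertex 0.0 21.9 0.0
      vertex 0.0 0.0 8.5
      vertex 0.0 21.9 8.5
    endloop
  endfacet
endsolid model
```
; perimeter-only toolpath
G21 ; units = mm
G90 ; absolute positioning
G28 ; home
; layer 1
G0 Z2.8
G0 X0.0 Y0.0
G1 X21.7 Y0.0
G1 X21.7 Y7.8
G1 X7.2 Y7.8
G1 X7.2 Y21.9
G1 X0.0 Y21.9
G1 X0.0 Y0.0
; layer 2
G0 Z5.7
G0 X0.0 Y0.0
G1 X21.7 Y0.0
G1 X21.7 Y7.8
G1 X7.2 Y7.8
G1 X7.2 Y21.9
G1 X0.0 Y21.9
G1 X0.0 Y0.0
; layer 3
G0 Z8.5
G0 X0.0 Y0.0
G1 X21.7 Y0.0
G1 X21.7 Y7.8
G1 X7.2 Y7.8
G1 X7.2 Y21.9
G1 X0.0 Y21.9
G1 X0.0 Y0.0
M2 ; end

The solid is an L-shaped prism: outer 21.7 × 21.9 mm, arm thicknesses ≈ 7.8 mm (horizontal) and 7.2 mm (vertical), extruded 8.5 mm in z. Slicing at Δz = 2.8 mm — 3 equal slices spanning the solid's height, so layer i sits at z = i·h/3 — gives 3 non-empty perimeters. Each is a 6-segment closed polygon; G0 lifts to the layer z and rapids to the start vertex, then G1 traces the edges.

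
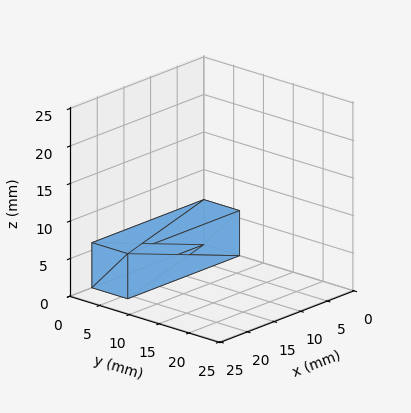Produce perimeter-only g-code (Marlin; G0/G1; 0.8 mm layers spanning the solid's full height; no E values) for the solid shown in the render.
Reading the render: the shape is a rectangular box, roughly 21 × 6 mm footprint and 6 mm tall (dimensions read to the nearest mm from the axis ticks). For the g-code, the solid's height is divided into equal slices at the stated Δz and each level perimeter traced with G1 moves after a G0 lift.

; perimeter-only toolpath
G21 ; units = mm
G90 ; absolute positioning
G28 ; home
; layer 1
G0 Z0.8
G0 X0.0 Y0.0
G1 X21.0 Y0.0
G1 X21.0 Y6.0
G1 X0.0 Y6.0
G1 X0.0 Y0.0
; layer 2
G0 Z1.5
G0 X0.0 Y0.0
G1 X21.0 Y0.0
G1 X21.0 Y6.0
G1 X0.0 Y6.0
G1 X0.0 Y0.0
; layer 3
G0 Z2.2
G0 X0.0 Y0.0
G1 X21.0 Y0.0
G1 X21.0 Y6.0
G1 X0.0 Y6.0
G1 X0.0 Y0.0
; layer 4
G0 Z3.0
G0 X0.0 Y0.0
G1 X21.0 Y0.0
G1 X21.0 Y6.0
G1 X0.0 Y6.0
G1 X0.0 Y0.0
; layer 5
G0 Z3.8
G0 X0.0 Y0.0
G1 X21.0 Y0.0
G1 X21.0 Y6.0
G1 X0.0 Y6.0
G1 X0.0 Y0.0
; layer 6
G0 Z4.5
G0 X0.0 Y0.0
G1 X21.0 Y0.0
G1 X21.0 Y6.0
G1 X0.0 Y6.0
G1 X0.0 Y0.0
; layer 7
G0 Z5.2
G0 X0.0 Y0.0
G1 X21.0 Y0.0
G1 X21.0 Y6.0
G1 X0.0 Y6.0
G1 X0.0 Y0.0
; layer 8
G0 Z6.0
G0 X0.0 Y0.0
G1 X21.0 Y0.0
G1 X21.0 Y6.0
G1 X0.0 Y6.0
G1 X0.0 Y0.0
M2 ; end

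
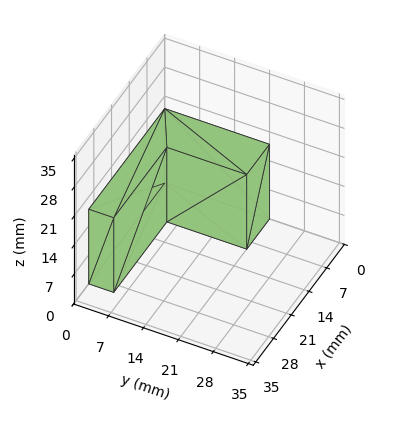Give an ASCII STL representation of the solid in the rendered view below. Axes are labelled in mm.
Reading the render: the shape is an L-shaped prism: outer 30 × 21 mm, arm thicknesses ≈ 5 mm (horizontal) and 9 mm (vertical), extruded 18 mm in z (dimensions read to the nearest mm from the axis ticks). For the STL, each face is triangulated and given an outward normal.

solid part
  facet normal 0.0000 0.0000 -1.0000
    outer loop
      vertex 30.00 5.00 0.00
      vertex 30.00 0.00 0.00
      vertex 0.00 0.00 0.00
    endloop
  endfacet
  facet normal 0.0000 0.0000 -1.0000
    outer loop
      vertex 9.00 5.00 0.00
      vertex 30.00 5.00 0.00
      vertex 0.00 0.00 0.00
    endloop
  endfacet
  facet normal 0.0000 0.0000 -1.0000
    outer loop
      vertex 9.00 21.00 0.00
      vertex 9.00 5.00 0.00
      vertex 0.00 0.00 0.00
    endloop
  endfacet
  facet normal 0.0000 0.0000 -1.0000
    outer loop
      vertex 0.00 21.00 0.00
      vertex 9.00 21.00 0.00
      vertex 0.00 0.00 0.00
    endloop
  endfacet
  facet normal 0.0000 0.0000 1.0000
    outer loop
      vertex 0.00 0.00 18.00
      vertex 30.00 0.00 18.00
      vertex 30.00 5.00 18.00
    endloop
  endfacet
  facet normal 0.0000 0.0000 1.0000
    outer loop
      vertex 0.00 0.00 18.00
      vertex 30.00 5.00 18.00
      vertex 9.00 5.00 18.00
    endloop
  endfacet
  facet normal 0.0000 0.0000 1.0000
    outer loop
      vertex 0.00 0.00 18.00
      vertex 9.00 5.00 18.00
      vertex 9.00 21.00 18.00
    endloop
  endfacet
  facet normal 0.0000 0.0000 1.0000
    outer loop
      vertex 0.00 0.00 18.00
      vertex 9.00 21.00 18.00
      vertex 0.00 21.00 18.00
    endloop
  endfacet
  facet normal 0.0000 -1.0000 0.0000
    outer loop
      vertex 0.00 0.00 0.00
      vertex 30.00 0.00 0.00
      vertex 30.00 0.00 18.00
    endloop
  endfacet
  facet normal 0.0000 -1.0000 0.0000
    outer loop
      vertex 0.00 0.00 0.00
      vertex 30.00 0.00 18.00
      vertex 0.00 0.00 18.00
    endloop
  endfacet
  facet normal 1.0000 0.0000 0.0000
    outer loop
      vertex 30.00 0.00 0.00
      vertex 30.00 5.00 0.00
      vertex 30.00 5.00 18.00
    endloop
  endfacet
  facet normal 1.0000 0.0000 0.0000
    outer loop
      vertex 30.00 0.00 0.00
      vertex 30.00 5.00 18.00
      vertex 30.00 0.00 18.00
    endloop
  endfacet
  facet normal 0.0000 1.0000 0.0000
    outer loop
      vertex 30.00 5.00 0.00
      vertex 9.00 5.00 0.00
      vertex 9.00 5.00 18.00
    endloop
  endfacet
  facet normal 0.0000 1.0000 0.0000
    outer loop
      vertex 30.00 5.00 0.00
      vertex 9.00 5.00 18.00
      vertex 30.00 5.00 18.00
    endloop
  endfacet
  facet normal 1.0000 0.0000 0.0000
    outer loop
      vertex 9.00 5.00 0.00
      vertex 9.00 21.00 0.00
      vertex 9.00 21.00 18.00
    endloop
  endfacet
  facet normal 1.0000 0.0000 0.0000
    outer loop
      vertex 9.00 5.00 0.00
      vertex 9.00 21.00 18.00
      vertex 9.00 5.00 18.00
    endloop
  endfacet
  facet normal 0.0000 1.0000 0.0000
    outer loop
      vertex 9.00 21.00 0.00
      vertex 0.00 21.00 0.00
      vertex 0.00 21.00 18.00
    endloop
  endfacet
  facet normal 0.0000 1.0000 0.0000
    outer loop
      vertex 9.00 21.00 0.00
      vertex 0.00 21.00 18.00
      vertex 9.00 21.00 18.00
    endloop
  endfacet
  facet normal -1.0000 0.0000 0.0000
    outer loop
      vertex 0.00 21.00 0.00
      vertex 0.00 0.00 0.00
      vertex 0.00 0.00 18.00
    endloop
  endfacet
  facet normal -1.0000 0.0000 0.0000
    outer loop
      vertex 0.00 21.00 0.00
      vertex 0.00 0.00 18.00
      vertex 0.00 21.00 18.00
    endloop
  endfacet
endsolid part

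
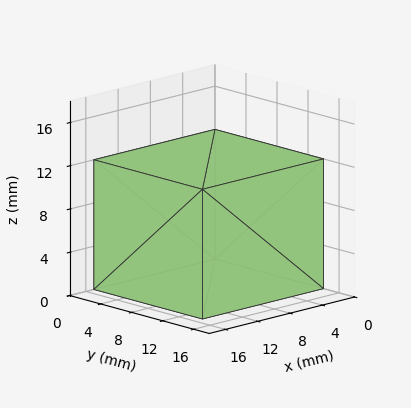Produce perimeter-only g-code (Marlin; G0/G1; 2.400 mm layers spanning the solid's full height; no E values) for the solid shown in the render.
Reading the render: the shape is a rectangular box, roughly 15 × 14 mm footprint and 12 mm tall (dimensions read to the nearest mm from the axis ticks). For the g-code, the solid's height is divided into equal slices at the stated Δz and each level perimeter traced with G1 moves after a G0 lift.

; perimeter-only toolpath
G21 ; units = mm
G90 ; absolute positioning
G28 ; home
; layer 1
G0 Z2.400
G0 X0.000 Y0.000
G1 X15.000 Y0.000
G1 X15.000 Y14.000
G1 X0.000 Y14.000
G1 X0.000 Y0.000
; layer 2
G0 Z4.800
G0 X0.000 Y0.000
G1 X15.000 Y0.000
G1 X15.000 Y14.000
G1 X0.000 Y14.000
G1 X0.000 Y0.000
; layer 3
G0 Z7.200
G0 X0.000 Y0.000
G1 X15.000 Y0.000
G1 X15.000 Y14.000
G1 X0.000 Y14.000
G1 X0.000 Y0.000
; layer 4
G0 Z9.600
G0 X0.000 Y0.000
G1 X15.000 Y0.000
G1 X15.000 Y14.000
G1 X0.000 Y14.000
G1 X0.000 Y0.000
; layer 5
G0 Z12.000
G0 X0.000 Y0.000
G1 X15.000 Y0.000
G1 X15.000 Y14.000
G1 X0.000 Y14.000
G1 X0.000 Y0.000
M2 ; end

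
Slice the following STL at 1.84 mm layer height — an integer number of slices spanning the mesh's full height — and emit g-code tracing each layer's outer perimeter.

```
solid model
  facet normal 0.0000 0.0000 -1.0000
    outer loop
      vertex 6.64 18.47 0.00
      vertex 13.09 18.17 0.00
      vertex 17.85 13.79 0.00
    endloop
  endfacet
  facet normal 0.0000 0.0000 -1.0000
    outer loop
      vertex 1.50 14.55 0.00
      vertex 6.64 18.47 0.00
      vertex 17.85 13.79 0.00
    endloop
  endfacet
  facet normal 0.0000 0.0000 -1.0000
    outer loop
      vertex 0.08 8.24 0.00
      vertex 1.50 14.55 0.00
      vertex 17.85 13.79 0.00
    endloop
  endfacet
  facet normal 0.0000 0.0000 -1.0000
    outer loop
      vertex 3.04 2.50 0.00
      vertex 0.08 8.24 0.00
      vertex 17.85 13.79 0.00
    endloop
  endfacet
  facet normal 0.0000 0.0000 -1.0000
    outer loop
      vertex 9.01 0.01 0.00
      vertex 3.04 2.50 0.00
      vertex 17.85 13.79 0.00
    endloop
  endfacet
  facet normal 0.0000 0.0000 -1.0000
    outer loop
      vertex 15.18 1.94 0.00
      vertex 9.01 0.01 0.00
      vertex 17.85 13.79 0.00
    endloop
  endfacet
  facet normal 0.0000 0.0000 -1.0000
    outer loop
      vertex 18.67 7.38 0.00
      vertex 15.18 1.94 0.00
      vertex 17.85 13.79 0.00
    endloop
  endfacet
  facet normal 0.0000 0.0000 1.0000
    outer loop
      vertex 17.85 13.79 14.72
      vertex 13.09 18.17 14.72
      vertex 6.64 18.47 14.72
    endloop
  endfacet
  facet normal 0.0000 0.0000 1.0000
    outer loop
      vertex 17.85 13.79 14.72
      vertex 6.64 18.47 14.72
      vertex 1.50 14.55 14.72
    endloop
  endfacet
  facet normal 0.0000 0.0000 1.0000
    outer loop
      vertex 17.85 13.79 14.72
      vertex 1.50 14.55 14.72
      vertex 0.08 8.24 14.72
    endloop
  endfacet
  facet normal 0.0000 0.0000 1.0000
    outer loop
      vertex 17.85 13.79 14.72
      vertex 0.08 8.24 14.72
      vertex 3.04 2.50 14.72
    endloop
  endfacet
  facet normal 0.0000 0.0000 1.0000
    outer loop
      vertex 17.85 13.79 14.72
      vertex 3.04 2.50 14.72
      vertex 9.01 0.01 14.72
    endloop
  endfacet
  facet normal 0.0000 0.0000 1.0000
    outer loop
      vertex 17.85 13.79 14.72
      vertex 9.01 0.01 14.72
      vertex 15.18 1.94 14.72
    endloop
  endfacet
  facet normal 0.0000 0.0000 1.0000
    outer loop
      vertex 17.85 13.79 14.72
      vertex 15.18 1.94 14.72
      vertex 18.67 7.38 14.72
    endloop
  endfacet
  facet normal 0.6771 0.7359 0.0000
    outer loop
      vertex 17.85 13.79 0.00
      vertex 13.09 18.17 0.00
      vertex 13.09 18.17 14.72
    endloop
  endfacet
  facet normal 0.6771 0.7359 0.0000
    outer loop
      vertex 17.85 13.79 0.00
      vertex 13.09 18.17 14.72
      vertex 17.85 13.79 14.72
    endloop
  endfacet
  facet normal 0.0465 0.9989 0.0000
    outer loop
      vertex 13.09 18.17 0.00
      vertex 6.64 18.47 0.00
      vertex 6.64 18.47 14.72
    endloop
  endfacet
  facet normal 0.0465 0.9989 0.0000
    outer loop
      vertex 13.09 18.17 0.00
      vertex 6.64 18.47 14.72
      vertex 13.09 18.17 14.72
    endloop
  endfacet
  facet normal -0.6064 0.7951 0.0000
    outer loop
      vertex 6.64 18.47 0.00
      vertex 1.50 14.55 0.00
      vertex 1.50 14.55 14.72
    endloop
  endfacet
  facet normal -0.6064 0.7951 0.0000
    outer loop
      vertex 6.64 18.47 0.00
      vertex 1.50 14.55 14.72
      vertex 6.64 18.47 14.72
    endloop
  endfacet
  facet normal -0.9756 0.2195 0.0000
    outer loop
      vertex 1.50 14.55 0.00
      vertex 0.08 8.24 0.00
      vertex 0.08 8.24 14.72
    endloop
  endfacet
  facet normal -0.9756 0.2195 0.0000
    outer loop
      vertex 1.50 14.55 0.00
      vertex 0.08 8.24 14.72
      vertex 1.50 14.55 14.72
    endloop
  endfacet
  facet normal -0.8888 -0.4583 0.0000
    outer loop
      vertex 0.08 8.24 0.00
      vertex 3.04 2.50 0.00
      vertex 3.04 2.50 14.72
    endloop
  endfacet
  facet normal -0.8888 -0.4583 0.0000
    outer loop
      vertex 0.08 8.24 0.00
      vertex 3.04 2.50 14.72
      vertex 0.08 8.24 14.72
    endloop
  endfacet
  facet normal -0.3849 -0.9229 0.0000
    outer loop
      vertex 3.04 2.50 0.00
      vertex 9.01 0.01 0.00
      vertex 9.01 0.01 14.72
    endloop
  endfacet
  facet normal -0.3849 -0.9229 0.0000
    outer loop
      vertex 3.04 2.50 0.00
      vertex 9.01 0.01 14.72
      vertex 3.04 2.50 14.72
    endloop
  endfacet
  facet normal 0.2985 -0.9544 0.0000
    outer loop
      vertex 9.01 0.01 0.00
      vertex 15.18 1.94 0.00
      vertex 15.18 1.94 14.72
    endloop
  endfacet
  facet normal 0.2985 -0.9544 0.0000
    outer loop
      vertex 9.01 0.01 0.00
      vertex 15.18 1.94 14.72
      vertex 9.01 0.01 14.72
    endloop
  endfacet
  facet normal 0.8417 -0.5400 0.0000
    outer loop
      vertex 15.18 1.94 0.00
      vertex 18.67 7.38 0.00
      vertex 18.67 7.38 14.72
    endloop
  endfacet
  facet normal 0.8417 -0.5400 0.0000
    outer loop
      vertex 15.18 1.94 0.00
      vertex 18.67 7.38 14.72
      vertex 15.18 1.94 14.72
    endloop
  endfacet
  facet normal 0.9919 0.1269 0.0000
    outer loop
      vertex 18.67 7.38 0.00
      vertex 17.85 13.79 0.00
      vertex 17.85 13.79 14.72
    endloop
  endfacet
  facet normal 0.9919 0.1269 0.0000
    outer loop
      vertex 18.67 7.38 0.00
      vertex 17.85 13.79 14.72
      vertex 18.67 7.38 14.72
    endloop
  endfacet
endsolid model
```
; perimeter-only toolpath
G21 ; units = mm
G90 ; absolute positioning
G28 ; home
; layer 1
G0 Z1.84
G0 X17.85 Y13.79
G1 X13.09 Y18.17
G1 X6.64 Y18.47
G1 X1.50 Y14.55
G1 X0.08 Y8.24
G1 X3.04 Y2.50
G1 X9.01 Y0.01
G1 X15.18 Y1.94
G1 X18.67 Y7.38
G1 X17.85 Y13.79
; layer 2
G0 Z3.68
G0 X17.85 Y13.79
G1 X13.09 Y18.17
G1 X6.64 Y18.47
G1 X1.50 Y14.55
G1 X0.08 Y8.24
G1 X3.04 Y2.50
G1 X9.01 Y0.01
G1 X15.18 Y1.94
G1 X18.67 Y7.38
G1 X17.85 Y13.79
; layer 3
G0 Z5.52
G0 X17.85 Y13.79
G1 X13.09 Y18.17
G1 X6.64 Y18.47
G1 X1.50 Y14.55
G1 X0.08 Y8.24
G1 X3.04 Y2.50
G1 X9.01 Y0.01
G1 X15.18 Y1.94
G1 X18.67 Y7.38
G1 X17.85 Y13.79
; layer 4
G0 Z7.36
G0 X17.85 Y13.79
G1 X13.09 Y18.17
G1 X6.64 Y18.47
G1 X1.50 Y14.55
G1 X0.08 Y8.24
G1 X3.04 Y2.50
G1 X9.01 Y0.01
G1 X15.18 Y1.94
G1 X18.67 Y7.38
G1 X17.85 Y13.79
; layer 5
G0 Z9.20
G0 X17.85 Y13.79
G1 X13.09 Y18.17
G1 X6.64 Y18.47
G1 X1.50 Y14.55
G1 X0.08 Y8.24
G1 X3.04 Y2.50
G1 X9.01 Y0.01
G1 X15.18 Y1.94
G1 X18.67 Y7.38
G1 X17.85 Y13.79
; layer 6
G0 Z11.04
G0 X17.85 Y13.79
G1 X13.09 Y18.17
G1 X6.64 Y18.47
G1 X1.50 Y14.55
G1 X0.08 Y8.24
G1 X3.04 Y2.50
G1 X9.01 Y0.01
G1 X15.18 Y1.94
G1 X18.67 Y7.38
G1 X17.85 Y13.79
; layer 7
G0 Z12.88
G0 X17.85 Y13.79
G1 X13.09 Y18.17
G1 X6.64 Y18.47
G1 X1.50 Y14.55
G1 X0.08 Y8.24
G1 X3.04 Y2.50
G1 X9.01 Y0.01
G1 X15.18 Y1.94
G1 X18.67 Y7.38
G1 X17.85 Y13.79
; layer 8
G0 Z14.72
G0 X17.85 Y13.79
G1 X13.09 Y18.17
G1 X6.64 Y18.47
G1 X1.50 Y14.55
G1 X0.08 Y8.24
G1 X3.04 Y2.50
G1 X9.01 Y0.01
G1 X15.18 Y1.94
G1 X18.67 Y7.38
G1 X17.85 Y13.79
M2 ; end

The solid is a regular 9-sided prism (a cylinder approximated with 9 flat sides), circumscribed radius ≈ 9.45 mm, height ≈ 14.7 mm. Slicing at Δz = 1.84 mm — 8 equal slices spanning the solid's height, so layer i sits at z = i·h/8 — gives 8 non-empty perimeters. Each is a 9-segment closed polygon; G0 lifts to the layer z and rapids to the start vertex, then G1 traces the edges.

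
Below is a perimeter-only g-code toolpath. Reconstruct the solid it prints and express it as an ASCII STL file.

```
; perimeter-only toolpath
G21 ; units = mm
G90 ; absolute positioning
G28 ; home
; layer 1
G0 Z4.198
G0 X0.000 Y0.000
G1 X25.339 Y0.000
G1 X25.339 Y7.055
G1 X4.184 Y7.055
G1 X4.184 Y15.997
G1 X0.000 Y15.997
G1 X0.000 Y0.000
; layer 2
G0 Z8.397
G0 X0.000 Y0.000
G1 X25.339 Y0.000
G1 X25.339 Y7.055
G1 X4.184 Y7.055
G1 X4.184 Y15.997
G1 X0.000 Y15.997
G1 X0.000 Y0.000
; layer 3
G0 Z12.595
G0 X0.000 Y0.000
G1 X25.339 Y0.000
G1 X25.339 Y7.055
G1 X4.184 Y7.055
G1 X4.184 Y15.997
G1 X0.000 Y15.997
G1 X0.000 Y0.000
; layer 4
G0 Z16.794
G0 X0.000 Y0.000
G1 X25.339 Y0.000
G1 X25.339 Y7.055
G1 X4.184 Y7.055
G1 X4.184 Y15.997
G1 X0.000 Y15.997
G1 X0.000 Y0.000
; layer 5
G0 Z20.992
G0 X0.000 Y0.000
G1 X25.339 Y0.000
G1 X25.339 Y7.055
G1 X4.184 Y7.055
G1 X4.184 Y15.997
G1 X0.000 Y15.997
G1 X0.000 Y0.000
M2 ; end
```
solid part
  facet normal 0.0000 0.0000 -1.0000
    outer loop
      vertex 25.339 7.055 0.000
      vertex 25.339 0.000 0.000
      vertex 0.000 0.000 0.000
    endloop
  endfacet
  facet normal 0.0000 0.0000 -1.0000
    outer loop
      vertex 4.184 7.055 0.000
      vertex 25.339 7.055 0.000
      vertex 0.000 0.000 0.000
    endloop
  endfacet
  facet normal 0.0000 0.0000 -1.0000
    outer loop
      vertex 4.184 15.997 0.000
      vertex 4.184 7.055 0.000
      vertex 0.000 0.000 0.000
    endloop
  endfacet
  facet normal 0.0000 0.0000 -1.0000
    outer loop
      vertex 0.000 15.997 0.000
      vertex 4.184 15.997 0.000
      vertex 0.000 0.000 0.000
    endloop
  endfacet
  facet normal 0.0000 0.0000 1.0000
    outer loop
      vertex 0.000 0.000 20.992
      vertex 25.339 0.000 20.992
      vertex 25.339 7.055 20.992
    endloop
  endfacet
  facet normal 0.0000 0.0000 1.0000
    outer loop
      vertex 0.000 0.000 20.992
      vertex 25.339 7.055 20.992
      vertex 4.184 7.055 20.992
    endloop
  endfacet
  facet normal 0.0000 0.0000 1.0000
    outer loop
      vertex 0.000 0.000 20.992
      vertex 4.184 7.055 20.992
      vertex 4.184 15.997 20.992
    endloop
  endfacet
  facet normal 0.0000 0.0000 1.0000
    outer loop
      vertex 0.000 0.000 20.992
      vertex 4.184 15.997 20.992
      vertex 0.000 15.997 20.992
    endloop
  endfacet
  facet normal 0.0000 -1.0000 0.0000
    outer loop
      vertex 0.000 0.000 0.000
      vertex 25.339 0.000 0.000
      vertex 25.339 0.000 20.992
    endloop
  endfacet
  facet normal 0.0000 -1.0000 0.0000
    outer loop
      vertex 0.000 0.000 0.000
      vertex 25.339 0.000 20.992
      vertex 0.000 0.000 20.992
    endloop
  endfacet
  facet normal 1.0000 0.0000 0.0000
    outer loop
      vertex 25.339 0.000 0.000
      vertex 25.339 7.055 0.000
      vertex 25.339 7.055 20.992
    endloop
  endfacet
  facet normal 1.0000 0.0000 0.0000
    outer loop
      vertex 25.339 0.000 0.000
      vertex 25.339 7.055 20.992
      vertex 25.339 0.000 20.992
    endloop
  endfacet
  facet normal 0.0000 1.0000 0.0000
    outer loop
      vertex 25.339 7.055 0.000
      vertex 4.184 7.055 0.000
      vertex 4.184 7.055 20.992
    endloop
  endfacet
  facet normal 0.0000 1.0000 0.0000
    outer loop
      vertex 25.339 7.055 0.000
      vertex 4.184 7.055 20.992
      vertex 25.339 7.055 20.992
    endloop
  endfacet
  facet normal 1.0000 0.0000 0.0000
    outer loop
      vertex 4.184 7.055 0.000
      vertex 4.184 15.997 0.000
      vertex 4.184 15.997 20.992
    endloop
  endfacet
  facet normal 1.0000 0.0000 0.0000
    outer loop
      vertex 4.184 7.055 0.000
      vertex 4.184 15.997 20.992
      vertex 4.184 7.055 20.992
    endloop
  endfacet
  facet normal 0.0000 1.0000 0.0000
    outer loop
      vertex 4.184 15.997 0.000
      vertex 0.000 15.997 0.000
      vertex 0.000 15.997 20.992
    endloop
  endfacet
  facet normal 0.0000 1.0000 0.0000
    outer loop
      vertex 4.184 15.997 0.000
      vertex 0.000 15.997 20.992
      vertex 4.184 15.997 20.992
    endloop
  endfacet
  facet normal -1.0000 0.0000 0.0000
    outer loop
      vertex 0.000 15.997 0.000
      vertex 0.000 0.000 0.000
      vertex 0.000 0.000 20.992
    endloop
  endfacet
  facet normal -1.0000 0.0000 0.0000
    outer loop
      vertex 0.000 15.997 0.000
      vertex 0.000 0.000 20.992
      vertex 0.000 15.997 20.992
    endloop
  endfacet
endsolid part

The G0 Z moves step by Δz≈4.198 mm. Every layer's G1 loop is the same polygon, so the solid is a straight extrusion of it from z=0 to z≈21. Closing with flat bottom and top caps and triangulating gives 20 facets — an L-shaped prism: outer 25.3 × 16 mm, arm thicknesses ≈ 7.05 mm (horizontal) and 4.18 mm (vertical), extruded 21 mm in z.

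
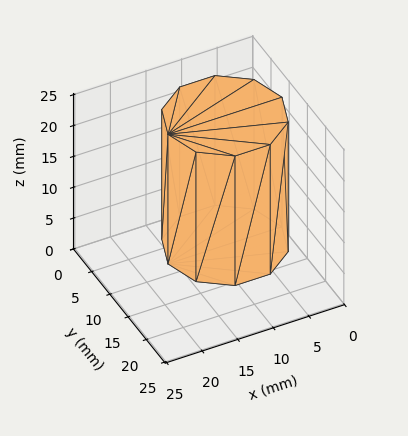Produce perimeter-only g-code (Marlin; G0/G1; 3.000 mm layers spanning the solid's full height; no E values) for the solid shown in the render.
Reading the render: the shape is a regular 10-sided prism (a cylinder approximated with 10 flat sides), circumscribed radius ≈ 8 mm, height ≈ 21 mm (dimensions read to the nearest mm from the axis ticks). For the g-code, the solid's height is divided into equal slices at the stated Δz and each level perimeter traced with G1 moves after a G0 lift.

; perimeter-only toolpath
G21 ; units = mm
G90 ; absolute positioning
G28 ; home
; layer 1
G0 Z3.000
G0 X16.000 Y8.000
G1 X14.472 Y12.702
G1 X10.472 Y15.608
G1 X5.528 Y15.608
G1 X1.528 Y12.702
G1 X0.000 Y8.000
G1 X1.528 Y3.298
G1 X5.528 Y0.392
G1 X10.472 Y0.392
G1 X14.472 Y3.298
G1 X16.000 Y8.000
; layer 2
G0 Z6.000
G0 X16.000 Y8.000
G1 X14.472 Y12.702
G1 X10.472 Y15.608
G1 X5.528 Y15.608
G1 X1.528 Y12.702
G1 X0.000 Y8.000
G1 X1.528 Y3.298
G1 X5.528 Y0.392
G1 X10.472 Y0.392
G1 X14.472 Y3.298
G1 X16.000 Y8.000
; layer 3
G0 Z9.000
G0 X16.000 Y8.000
G1 X14.472 Y12.702
G1 X10.472 Y15.608
G1 X5.528 Y15.608
G1 X1.528 Y12.702
G1 X0.000 Y8.000
G1 X1.528 Y3.298
G1 X5.528 Y0.392
G1 X10.472 Y0.392
G1 X14.472 Y3.298
G1 X16.000 Y8.000
; layer 4
G0 Z12.000
G0 X16.000 Y8.000
G1 X14.472 Y12.702
G1 X10.472 Y15.608
G1 X5.528 Y15.608
G1 X1.528 Y12.702
G1 X0.000 Y8.000
G1 X1.528 Y3.298
G1 X5.528 Y0.392
G1 X10.472 Y0.392
G1 X14.472 Y3.298
G1 X16.000 Y8.000
; layer 5
G0 Z15.000
G0 X16.000 Y8.000
G1 X14.472 Y12.702
G1 X10.472 Y15.608
G1 X5.528 Y15.608
G1 X1.528 Y12.702
G1 X0.000 Y8.000
G1 X1.528 Y3.298
G1 X5.528 Y0.392
G1 X10.472 Y0.392
G1 X14.472 Y3.298
G1 X16.000 Y8.000
; layer 6
G0 Z18.000
G0 X16.000 Y8.000
G1 X14.472 Y12.702
G1 X10.472 Y15.608
G1 X5.528 Y15.608
G1 X1.528 Y12.702
G1 X0.000 Y8.000
G1 X1.528 Y3.298
G1 X5.528 Y0.392
G1 X10.472 Y0.392
G1 X14.472 Y3.298
G1 X16.000 Y8.000
; layer 7
G0 Z21.000
G0 X16.000 Y8.000
G1 X14.472 Y12.702
G1 X10.472 Y15.608
G1 X5.528 Y15.608
G1 X1.528 Y12.702
G1 X0.000 Y8.000
G1 X1.528 Y3.298
G1 X5.528 Y0.392
G1 X10.472 Y0.392
G1 X14.472 Y3.298
G1 X16.000 Y8.000
M2 ; end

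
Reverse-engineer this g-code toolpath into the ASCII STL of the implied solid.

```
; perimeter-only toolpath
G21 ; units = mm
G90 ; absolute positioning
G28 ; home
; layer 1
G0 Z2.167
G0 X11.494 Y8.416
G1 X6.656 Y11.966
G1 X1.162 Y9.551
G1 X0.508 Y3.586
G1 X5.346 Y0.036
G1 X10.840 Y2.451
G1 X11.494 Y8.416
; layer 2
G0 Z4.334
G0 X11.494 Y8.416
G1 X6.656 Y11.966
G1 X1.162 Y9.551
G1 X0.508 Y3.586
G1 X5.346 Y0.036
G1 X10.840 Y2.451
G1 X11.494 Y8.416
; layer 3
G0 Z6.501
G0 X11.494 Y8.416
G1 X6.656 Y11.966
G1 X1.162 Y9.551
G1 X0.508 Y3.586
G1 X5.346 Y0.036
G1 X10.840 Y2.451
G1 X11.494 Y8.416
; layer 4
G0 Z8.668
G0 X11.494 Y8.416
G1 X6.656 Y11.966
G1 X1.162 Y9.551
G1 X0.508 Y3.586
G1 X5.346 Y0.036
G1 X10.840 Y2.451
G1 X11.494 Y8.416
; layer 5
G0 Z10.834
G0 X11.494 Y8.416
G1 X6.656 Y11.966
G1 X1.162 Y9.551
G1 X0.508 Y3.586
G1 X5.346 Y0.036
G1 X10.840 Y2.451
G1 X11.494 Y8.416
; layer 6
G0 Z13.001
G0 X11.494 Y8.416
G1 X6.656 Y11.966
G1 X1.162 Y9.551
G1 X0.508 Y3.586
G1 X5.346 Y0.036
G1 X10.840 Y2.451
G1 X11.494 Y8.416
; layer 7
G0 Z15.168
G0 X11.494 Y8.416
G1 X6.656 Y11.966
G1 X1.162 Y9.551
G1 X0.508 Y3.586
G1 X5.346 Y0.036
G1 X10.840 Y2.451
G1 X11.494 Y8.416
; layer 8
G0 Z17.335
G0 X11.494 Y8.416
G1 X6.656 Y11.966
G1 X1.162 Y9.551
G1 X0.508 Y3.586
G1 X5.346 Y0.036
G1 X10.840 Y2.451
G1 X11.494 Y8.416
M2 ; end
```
solid part
  facet normal 0.0000 0.0000 -1.0000
    outer loop
      vertex 1.162 9.551 0.000
      vertex 6.656 11.966 0.000
      vertex 11.494 8.416 0.000
    endloop
  endfacet
  facet normal 0.0000 0.0000 -1.0000
    outer loop
      vertex 0.508 3.586 0.000
      vertex 1.162 9.551 0.000
      vertex 11.494 8.416 0.000
    endloop
  endfacet
  facet normal 0.0000 0.0000 -1.0000
    outer loop
      vertex 5.346 0.036 0.000
      vertex 0.508 3.586 0.000
      vertex 11.494 8.416 0.000
    endloop
  endfacet
  facet normal 0.0000 0.0000 -1.0000
    outer loop
      vertex 10.840 2.451 0.000
      vertex 5.346 0.036 0.000
      vertex 11.494 8.416 0.000
    endloop
  endfacet
  facet normal 0.0000 0.0000 1.0000
    outer loop
      vertex 11.494 8.416 17.335
      vertex 6.656 11.966 17.335
      vertex 1.162 9.551 17.335
    endloop
  endfacet
  facet normal 0.0000 0.0000 1.0000
    outer loop
      vertex 11.494 8.416 17.335
      vertex 1.162 9.551 17.335
      vertex 0.508 3.586 17.335
    endloop
  endfacet
  facet normal 0.0000 0.0000 1.0000
    outer loop
      vertex 11.494 8.416 17.335
      vertex 0.508 3.586 17.335
      vertex 5.346 0.036 17.335
    endloop
  endfacet
  facet normal 0.0000 0.0000 1.0000
    outer loop
      vertex 11.494 8.416 17.335
      vertex 5.346 0.036 17.335
      vertex 10.840 2.451 17.335
    endloop
  endfacet
  facet normal 0.5916 0.8062 0.0000
    outer loop
      vertex 11.494 8.416 0.000
      vertex 6.656 11.966 0.000
      vertex 6.656 11.966 17.335
    endloop
  endfacet
  facet normal 0.5916 0.8062 0.0000
    outer loop
      vertex 11.494 8.416 0.000
      vertex 6.656 11.966 17.335
      vertex 11.494 8.416 17.335
    endloop
  endfacet
  facet normal -0.4024 0.9155 0.0000
    outer loop
      vertex 6.656 11.966 0.000
      vertex 1.162 9.551 0.000
      vertex 1.162 9.551 17.335
    endloop
  endfacet
  facet normal -0.4024 0.9155 0.0000
    outer loop
      vertex 6.656 11.966 0.000
      vertex 1.162 9.551 17.335
      vertex 6.656 11.966 17.335
    endloop
  endfacet
  facet normal -0.9940 0.1090 0.0000
    outer loop
      vertex 1.162 9.551 0.000
      vertex 0.508 3.586 0.000
      vertex 0.508 3.586 17.335
    endloop
  endfacet
  facet normal -0.9940 0.1090 0.0000
    outer loop
      vertex 1.162 9.551 0.000
      vertex 0.508 3.586 17.335
      vertex 1.162 9.551 17.335
    endloop
  endfacet
  facet normal -0.5916 -0.8062 0.0000
    outer loop
      vertex 0.508 3.586 0.000
      vertex 5.346 0.036 0.000
      vertex 5.346 0.036 17.335
    endloop
  endfacet
  facet normal -0.5916 -0.8062 0.0000
    outer loop
      vertex 0.508 3.586 0.000
      vertex 5.346 0.036 17.335
      vertex 0.508 3.586 17.335
    endloop
  endfacet
  facet normal 0.4024 -0.9155 0.0000
    outer loop
      vertex 5.346 0.036 0.000
      vertex 10.840 2.451 0.000
      vertex 10.840 2.451 17.335
    endloop
  endfacet
  facet normal 0.4024 -0.9155 0.0000
    outer loop
      vertex 5.346 0.036 0.000
      vertex 10.840 2.451 17.335
      vertex 5.346 0.036 17.335
    endloop
  endfacet
  facet normal 0.9940 -0.1090 0.0000
    outer loop
      vertex 10.840 2.451 0.000
      vertex 11.494 8.416 0.000
      vertex 11.494 8.416 17.335
    endloop
  endfacet
  facet normal 0.9940 -0.1090 0.0000
    outer loop
      vertex 10.840 2.451 0.000
      vertex 11.494 8.416 17.335
      vertex 10.840 2.451 17.335
    endloop
  endfacet
endsolid part

The G0 Z moves step by Δz≈2.167 mm. Every layer's G1 loop is the same polygon, so the solid is a straight extrusion of it from z=0 to z≈17.3. Closing with flat bottom and top caps and triangulating gives 20 facets — a regular 6-sided prism (a cylinder approximated with 6 flat sides), circumscribed radius ≈ 6 mm, height ≈ 17.3 mm.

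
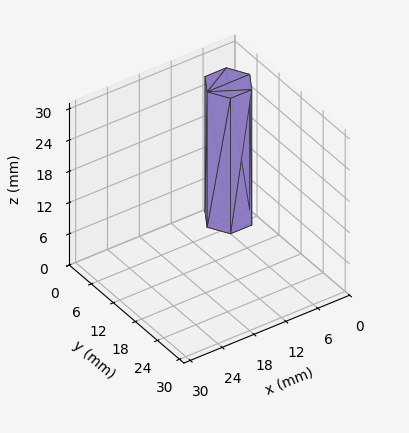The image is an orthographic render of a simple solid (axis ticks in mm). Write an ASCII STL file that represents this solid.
Reading the render: the shape is a regular 6-sided prism (a cylinder approximated with 6 flat sides), circumscribed radius ≈ 4 mm, height ≈ 26 mm (dimensions read to the nearest mm from the axis ticks). For the STL, each face is triangulated and given an outward normal.

solid part
  facet normal 0.0000 0.0000 -1.0000
    outer loop
      vertex 2.000 7.464 0.000
      vertex 6.000 7.464 0.000
      vertex 8.000 4.000 0.000
    endloop
  endfacet
  facet normal 0.0000 0.0000 -1.0000
    outer loop
      vertex 0.000 4.000 0.000
      vertex 2.000 7.464 0.000
      vertex 8.000 4.000 0.000
    endloop
  endfacet
  facet normal 0.0000 0.0000 -1.0000
    outer loop
      vertex 2.000 0.536 0.000
      vertex 0.000 4.000 0.000
      vertex 8.000 4.000 0.000
    endloop
  endfacet
  facet normal 0.0000 0.0000 -1.0000
    outer loop
      vertex 6.000 0.536 0.000
      vertex 2.000 0.536 0.000
      vertex 8.000 4.000 0.000
    endloop
  endfacet
  facet normal 0.0000 0.0000 1.0000
    outer loop
      vertex 8.000 4.000 26.000
      vertex 6.000 7.464 26.000
      vertex 2.000 7.464 26.000
    endloop
  endfacet
  facet normal 0.0000 0.0000 1.0000
    outer loop
      vertex 8.000 4.000 26.000
      vertex 2.000 7.464 26.000
      vertex 0.000 4.000 26.000
    endloop
  endfacet
  facet normal 0.0000 0.0000 1.0000
    outer loop
      vertex 8.000 4.000 26.000
      vertex 0.000 4.000 26.000
      vertex 2.000 0.536 26.000
    endloop
  endfacet
  facet normal 0.0000 0.0000 1.0000
    outer loop
      vertex 8.000 4.000 26.000
      vertex 2.000 0.536 26.000
      vertex 6.000 0.536 26.000
    endloop
  endfacet
  facet normal 0.8660 0.5000 0.0000
    outer loop
      vertex 8.000 4.000 0.000
      vertex 6.000 7.464 0.000
      vertex 6.000 7.464 26.000
    endloop
  endfacet
  facet normal 0.8660 0.5000 0.0000
    outer loop
      vertex 8.000 4.000 0.000
      vertex 6.000 7.464 26.000
      vertex 8.000 4.000 26.000
    endloop
  endfacet
  facet normal 0.0000 1.0000 0.0000
    outer loop
      vertex 6.000 7.464 0.000
      vertex 2.000 7.464 0.000
      vertex 2.000 7.464 26.000
    endloop
  endfacet
  facet normal 0.0000 1.0000 0.0000
    outer loop
      vertex 6.000 7.464 0.000
      vertex 2.000 7.464 26.000
      vertex 6.000 7.464 26.000
    endloop
  endfacet
  facet normal -0.8660 0.5000 0.0000
    outer loop
      vertex 2.000 7.464 0.000
      vertex 0.000 4.000 0.000
      vertex 0.000 4.000 26.000
    endloop
  endfacet
  facet normal -0.8660 0.5000 0.0000
    outer loop
      vertex 2.000 7.464 0.000
      vertex 0.000 4.000 26.000
      vertex 2.000 7.464 26.000
    endloop
  endfacet
  facet normal -0.8660 -0.5000 0.0000
    outer loop
      vertex 0.000 4.000 0.000
      vertex 2.000 0.536 0.000
      vertex 2.000 0.536 26.000
    endloop
  endfacet
  facet normal -0.8660 -0.5000 0.0000
    outer loop
      vertex 0.000 4.000 0.000
      vertex 2.000 0.536 26.000
      vertex 0.000 4.000 26.000
    endloop
  endfacet
  facet normal 0.0000 -1.0000 0.0000
    outer loop
      vertex 2.000 0.536 0.000
      vertex 6.000 0.536 0.000
      vertex 6.000 0.536 26.000
    endloop
  endfacet
  facet normal 0.0000 -1.0000 0.0000
    outer loop
      vertex 2.000 0.536 0.000
      vertex 6.000 0.536 26.000
      vertex 2.000 0.536 26.000
    endloop
  endfacet
  facet normal 0.8660 -0.5000 0.0000
    outer loop
      vertex 6.000 0.536 0.000
      vertex 8.000 4.000 0.000
      vertex 8.000 4.000 26.000
    endloop
  endfacet
  facet normal 0.8660 -0.5000 0.0000
    outer loop
      vertex 6.000 0.536 0.000
      vertex 8.000 4.000 26.000
      vertex 6.000 0.536 26.000
    endloop
  endfacet
endsolid part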